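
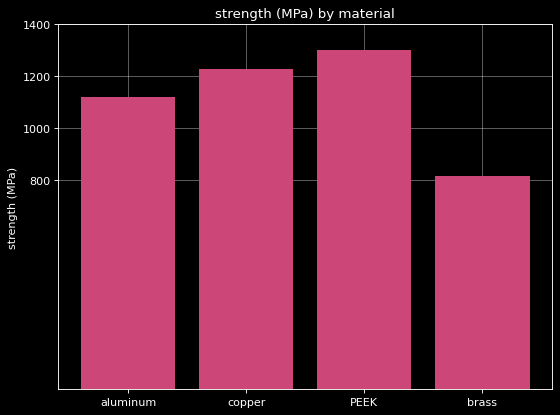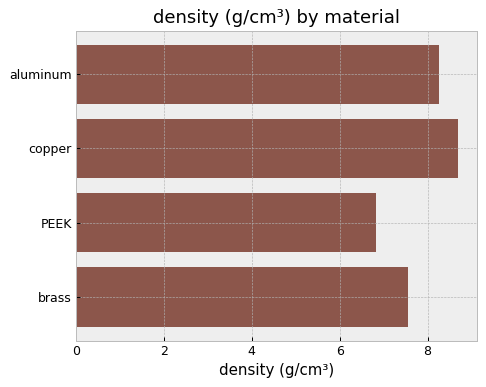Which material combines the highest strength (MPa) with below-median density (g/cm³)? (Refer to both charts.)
Chart 2 median density (g/cm³) ≈ 8; below-median materials: PEEK, brass. Among those, PEEK has the highest strength (MPa) (≈ 1200).

PEEK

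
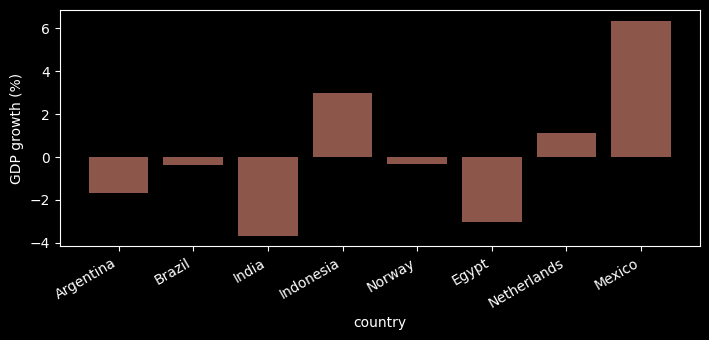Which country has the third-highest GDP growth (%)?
Top 4: Mexico ≈ 6, Indonesia ≈ 3, Netherlands ≈ 1, Norway ≈ 0.

Netherlands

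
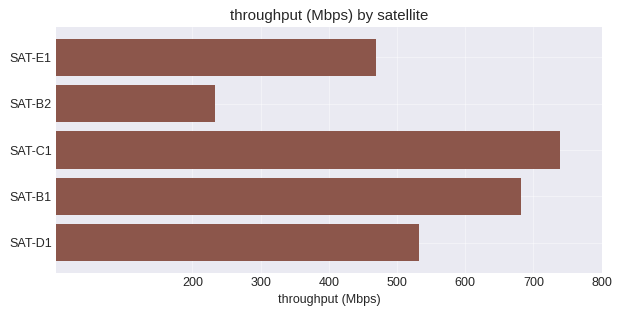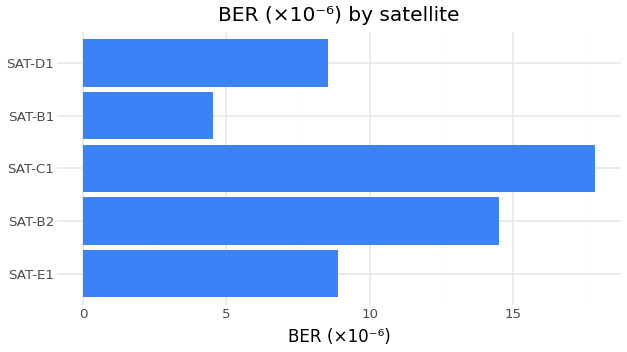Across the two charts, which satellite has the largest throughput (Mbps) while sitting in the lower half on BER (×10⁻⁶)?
Chart 2 median BER (×10⁻⁶) ≈ 8; below-median satellites: SAT-B1, SAT-D1. Among those, SAT-B1 has the highest throughput (Mbps) (≈ 700).

SAT-B1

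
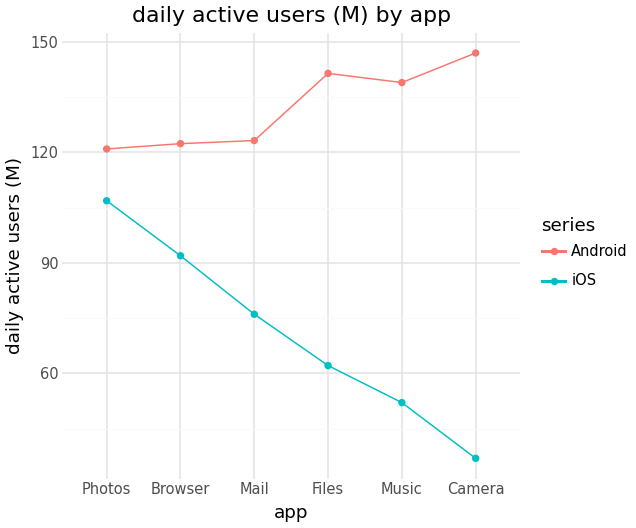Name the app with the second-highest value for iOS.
Top 3 for iOS: Photos ≈ 110, Browser ≈ 90, Mail ≈ 80.

Browser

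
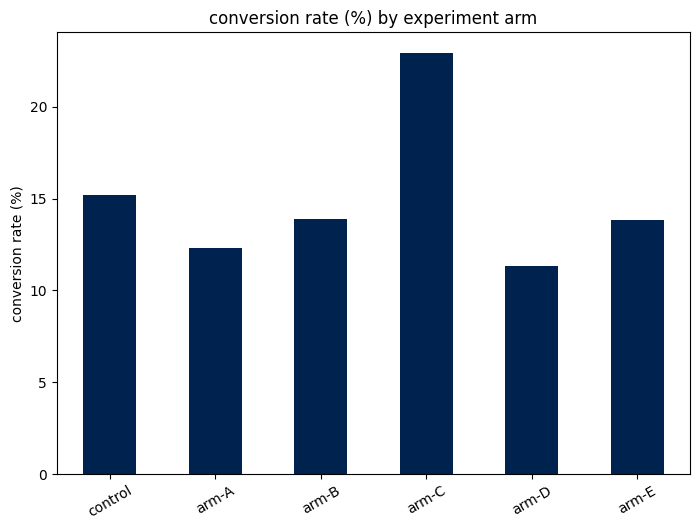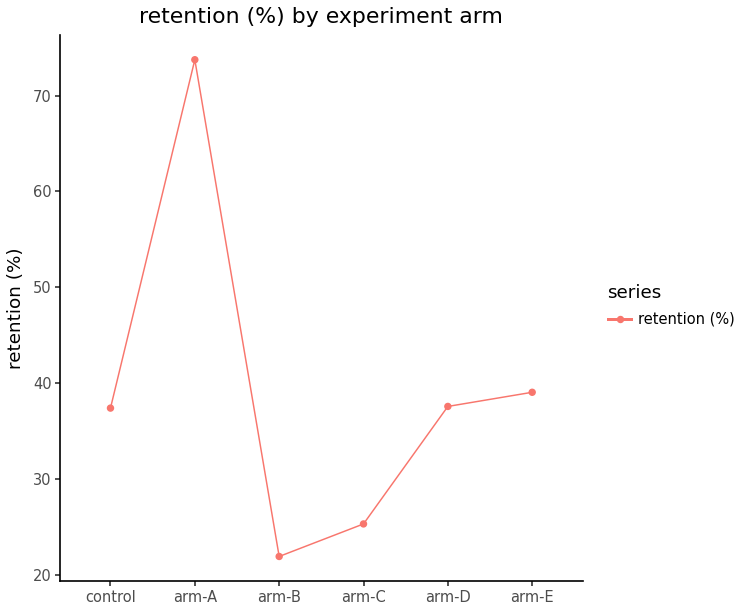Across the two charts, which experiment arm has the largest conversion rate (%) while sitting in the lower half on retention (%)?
arm-C

Chart 2 median retention (%) ≈ 40; below-median experiment arms: control, arm-B, arm-C. Among those, arm-C has the highest conversion rate (%) (≈ 25).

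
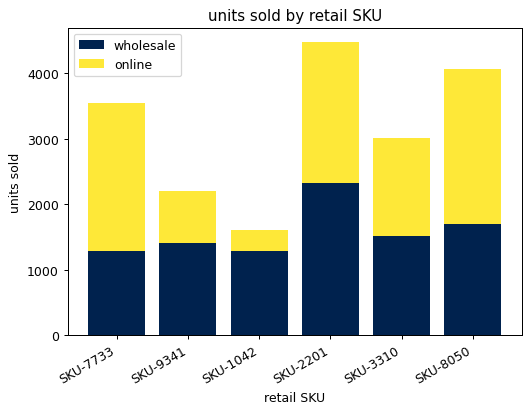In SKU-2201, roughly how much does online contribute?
online top ≈ 4500, bottom ≈ 2500; segment ≈ 2000.

≈ 2000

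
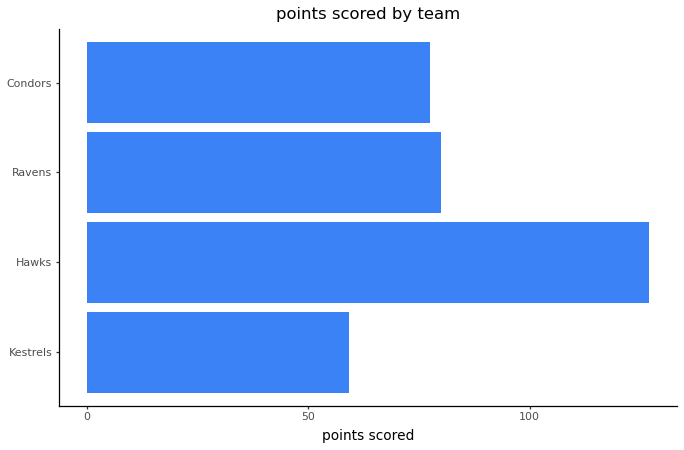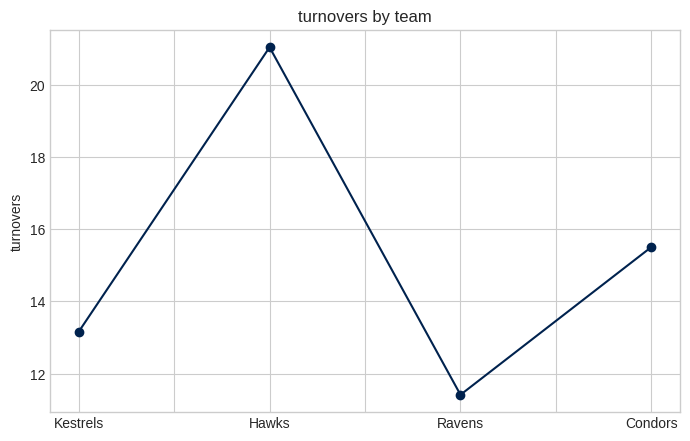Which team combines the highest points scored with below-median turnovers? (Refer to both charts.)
Chart 2 median turnovers ≈ 14; below-median teams: Kestrels, Ravens. Among those, Ravens has the highest points scored (≈ 80).

Ravens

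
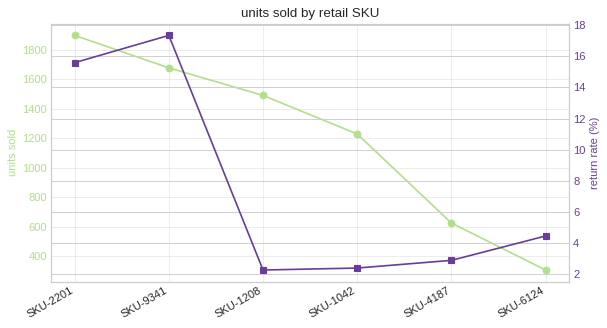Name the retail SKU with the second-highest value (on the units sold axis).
Top 3 (on the units sold axis): SKU-2201 ≈ 1800, SKU-9341 ≈ 1600, SKU-1208 ≈ 1400.

SKU-9341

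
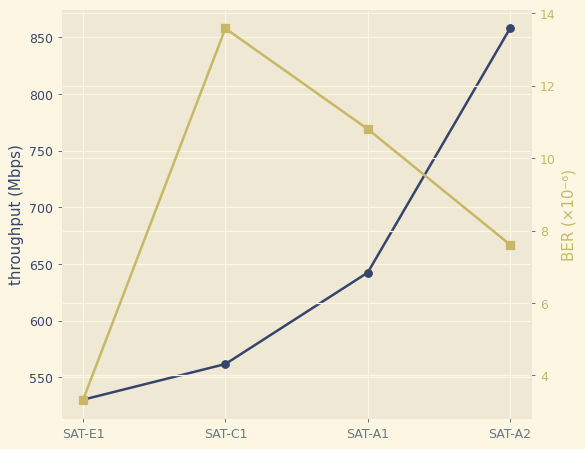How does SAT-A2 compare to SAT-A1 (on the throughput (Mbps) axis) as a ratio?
SAT-A2 ≈ 850, SAT-A1 ≈ 650; 850/650 ≈ 1.31.

≈ 1.31×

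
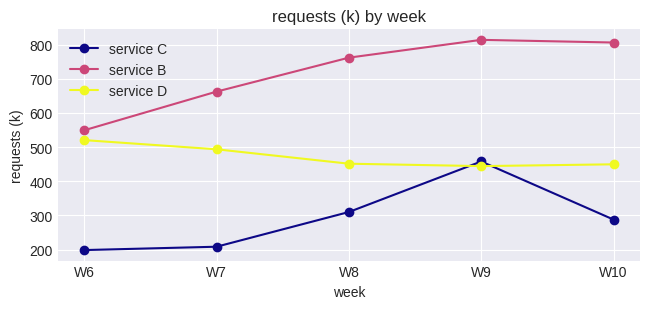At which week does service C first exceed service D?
W9

W8: service C ≈ 300 vs service D ≈ 500 (not yet); W9: service C ≈ 500 vs service D ≈ 400 (first crossover).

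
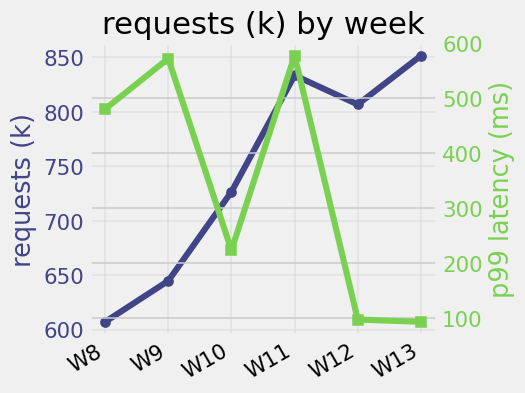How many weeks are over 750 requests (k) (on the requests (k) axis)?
Above 750: W11, W12, W13.

3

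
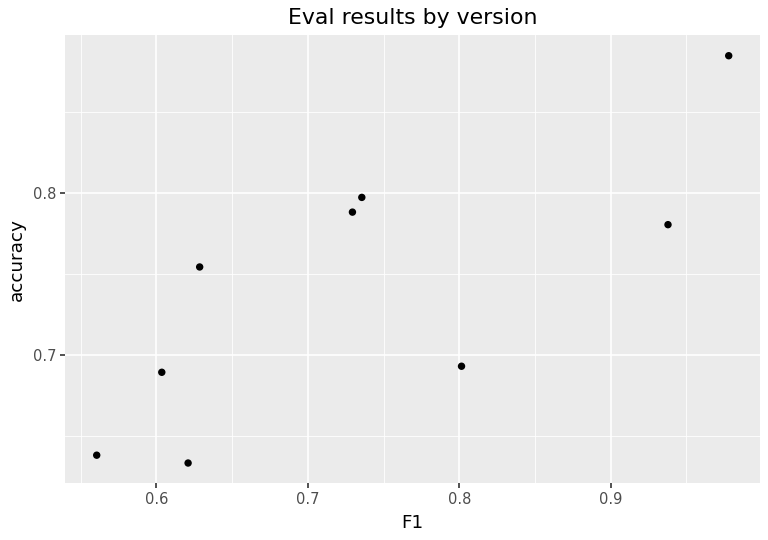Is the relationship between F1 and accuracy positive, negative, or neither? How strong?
positive, strong

Points are positively correlated; strong (|r| ≈ 0.8).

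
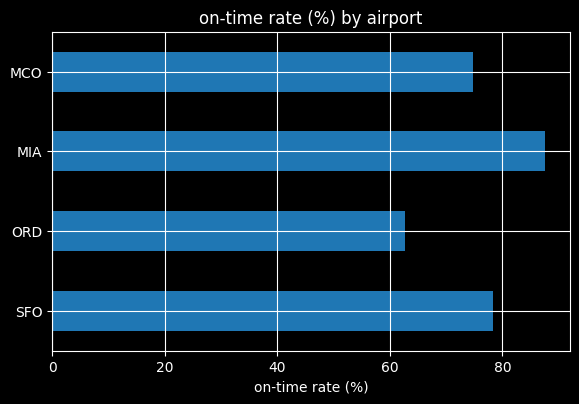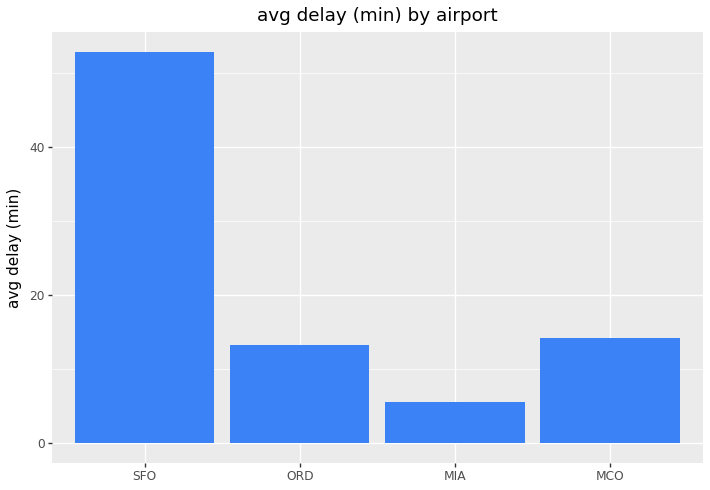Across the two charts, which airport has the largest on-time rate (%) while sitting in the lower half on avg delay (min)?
MIA

Chart 2 median avg delay (min) ≈ 15; below-median airports: ORD, MIA. Among those, MIA has the highest on-time rate (%) (≈ 90).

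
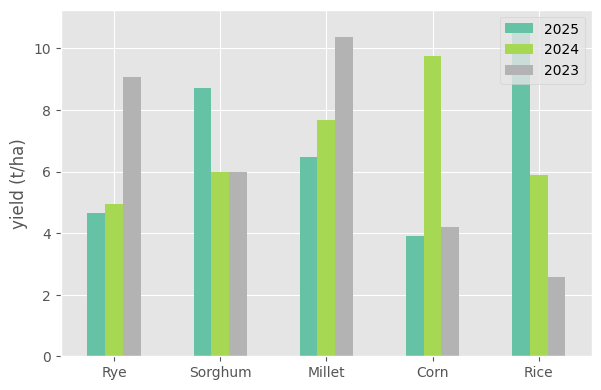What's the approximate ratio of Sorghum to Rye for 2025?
≈ 1.8×

Sorghum ≈ 9, Rye ≈ 5; 9/5 ≈ 1.8.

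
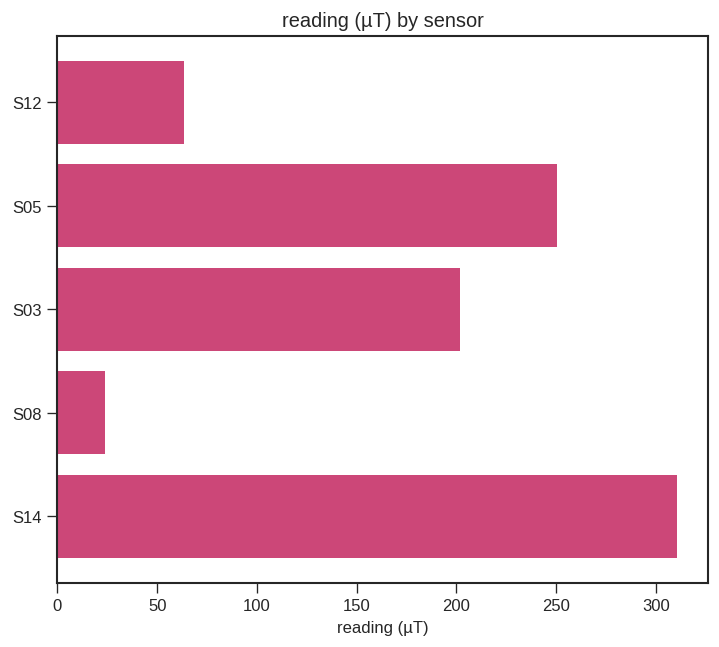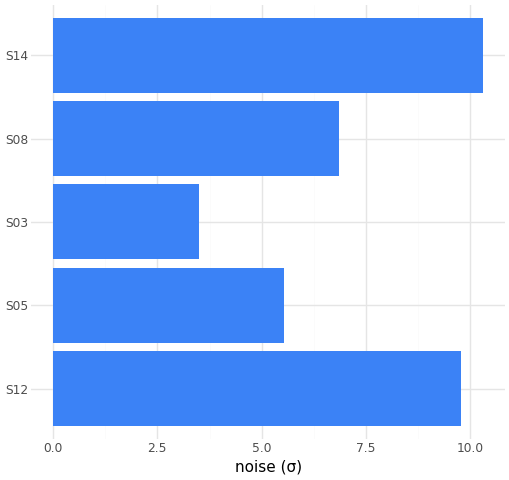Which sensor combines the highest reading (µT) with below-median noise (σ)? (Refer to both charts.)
S05

Chart 2 median noise (σ) ≈ 7; below-median sensors: S05, S03. Among those, S05 has the highest reading (µT) (≈ 250).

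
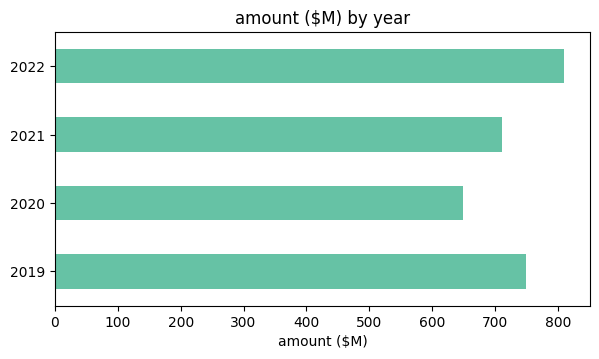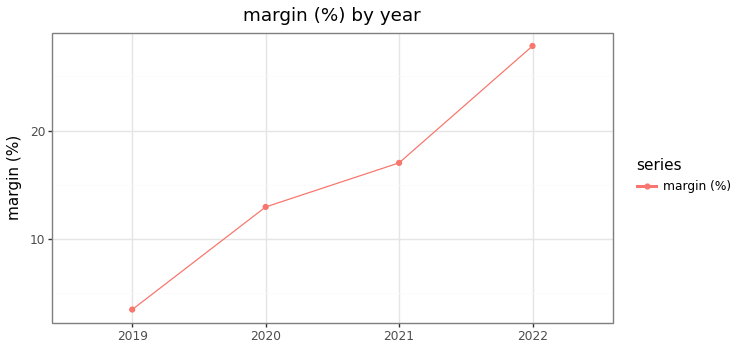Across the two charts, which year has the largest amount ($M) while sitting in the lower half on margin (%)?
Chart 2 median margin (%) ≈ 15; below-median years: 2019, 2020. Among those, 2019 has the highest amount ($M) (≈ 700).

2019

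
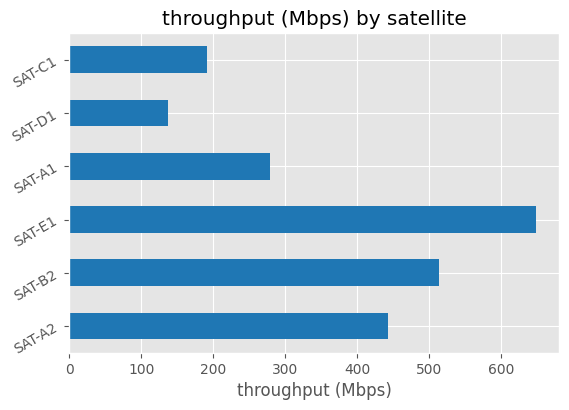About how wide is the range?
≈ 500

Max SAT-E1 ≈ 600, min SAT-D1 ≈ 100; range ≈ 500.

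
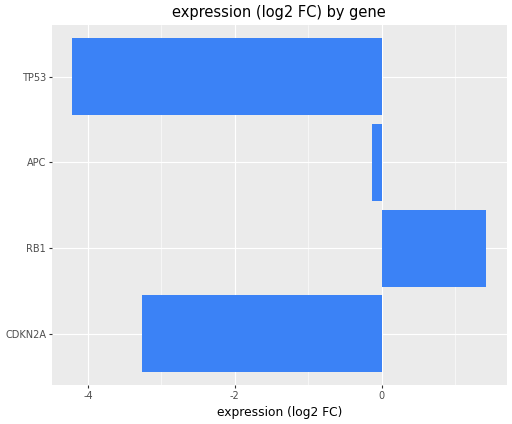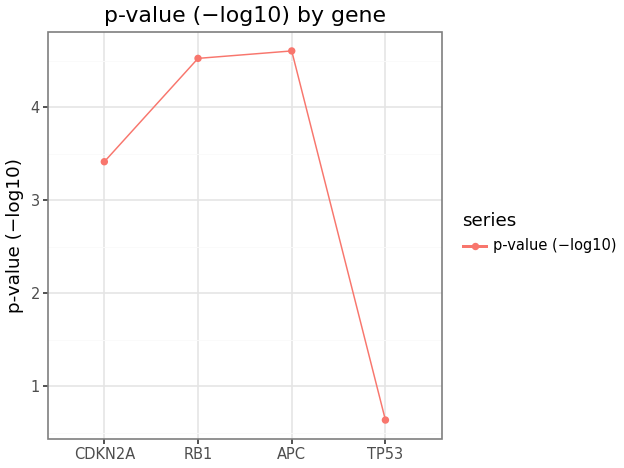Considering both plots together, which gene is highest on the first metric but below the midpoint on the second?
Chart 2 median p-value (−log10) ≈ 4; below-median genes: CDKN2A, TP53. Among those, CDKN2A has the highest expression (log2 FC) (≈ -3.2).

CDKN2A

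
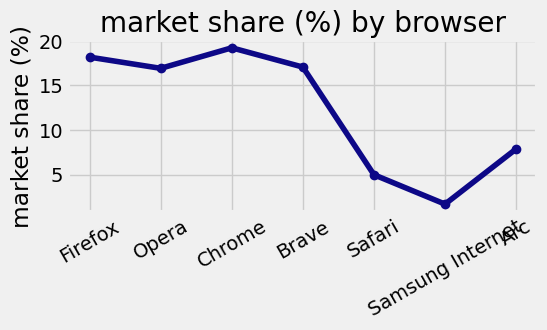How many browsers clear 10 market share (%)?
Above 10: Firefox, Opera, Chrome, Brave.

4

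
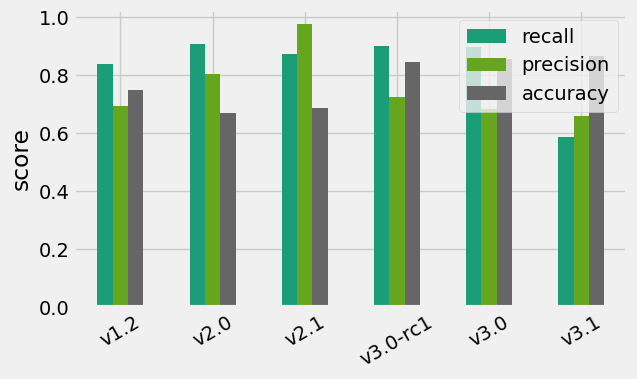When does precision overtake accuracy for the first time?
v1.2: precision ≈ 0.7 vs accuracy ≈ 0.7 (not yet); v2.0: precision ≈ 0.8 vs accuracy ≈ 0.7 (first crossover).

v2.0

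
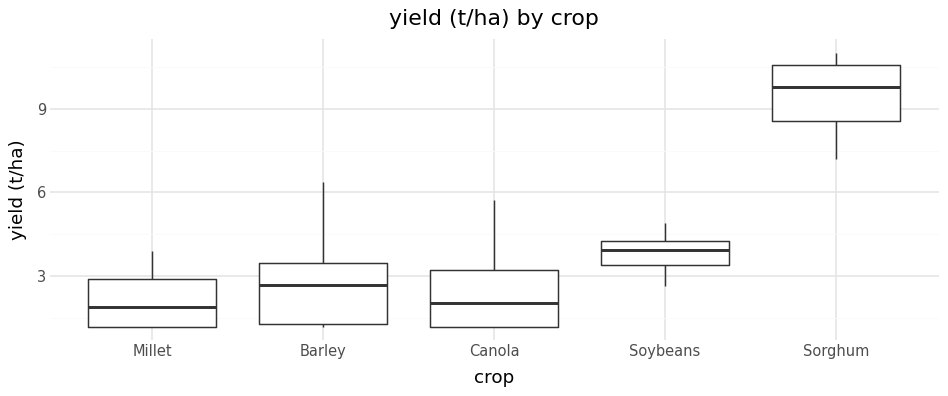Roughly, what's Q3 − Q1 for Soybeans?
Q3 ≈ 4, Q1 ≈ 3; IQR ≈ 1.

≈ 1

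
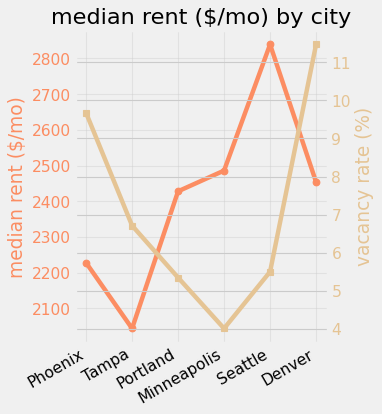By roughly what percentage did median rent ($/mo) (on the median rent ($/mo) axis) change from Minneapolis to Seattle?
≈ +12%

Minneapolis ≈ 2500, Seattle ≈ 2800; (2800 − 2500) / 2500 ≈ +12%.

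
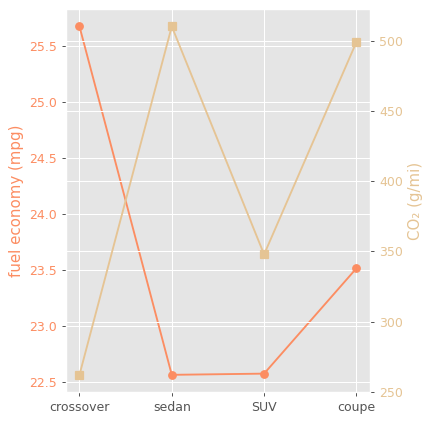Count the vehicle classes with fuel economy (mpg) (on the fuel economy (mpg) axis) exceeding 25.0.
1

Above 25.0: crossover.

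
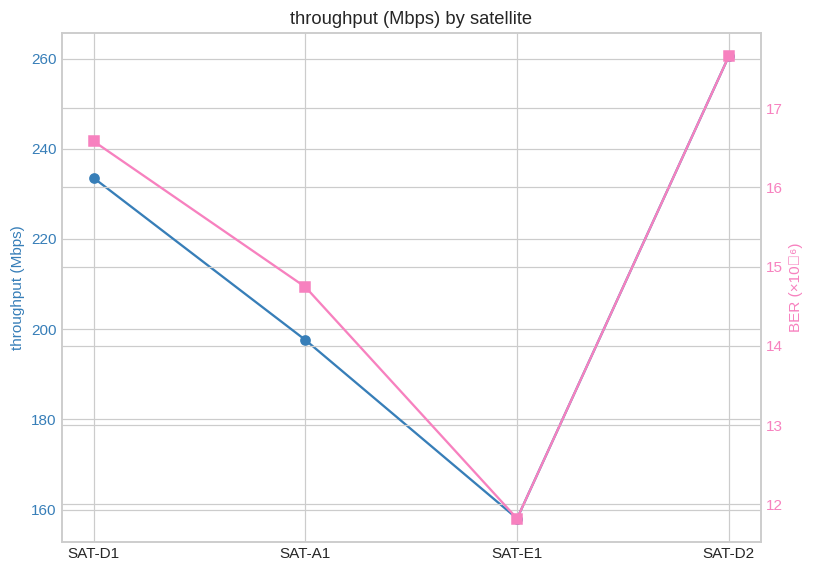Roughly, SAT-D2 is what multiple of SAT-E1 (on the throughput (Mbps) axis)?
SAT-D2 ≈ 260, SAT-E1 ≈ 160; 260/160 ≈ 1.62.

≈ 1.62×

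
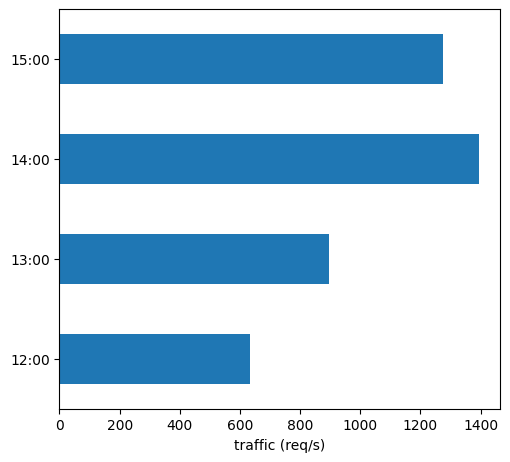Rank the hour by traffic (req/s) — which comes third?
Top 4: 14:00 ≈ 1400, 15:00 ≈ 1200, 13:00 ≈ 800, 12:00 ≈ 600.

13:00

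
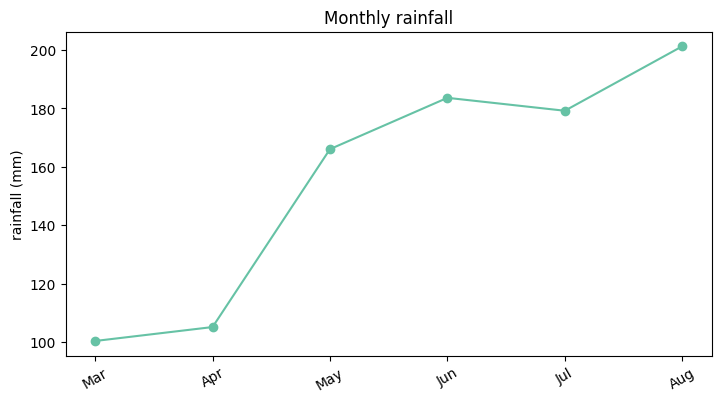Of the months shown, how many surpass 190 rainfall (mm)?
1

Above 190: Aug.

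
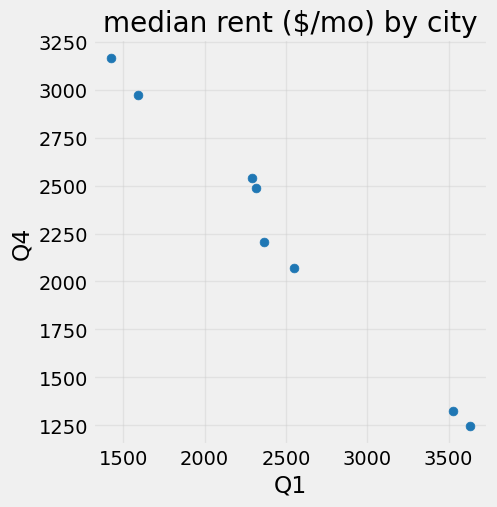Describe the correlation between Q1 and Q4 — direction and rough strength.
negative, strong

Points are negatively correlated; strong (|r| ≈ 1.0).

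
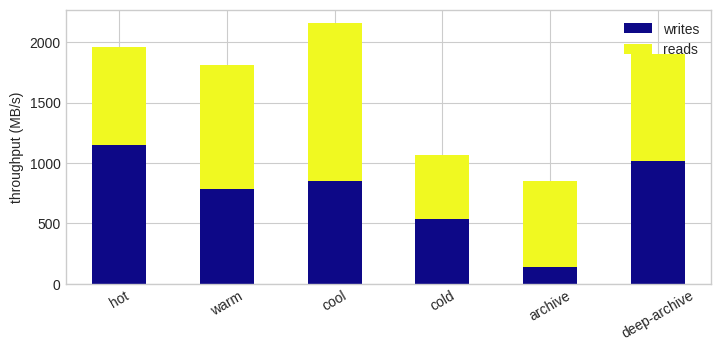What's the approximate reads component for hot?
≈ 800

reads top ≈ 2000, bottom ≈ 1200; segment ≈ 800.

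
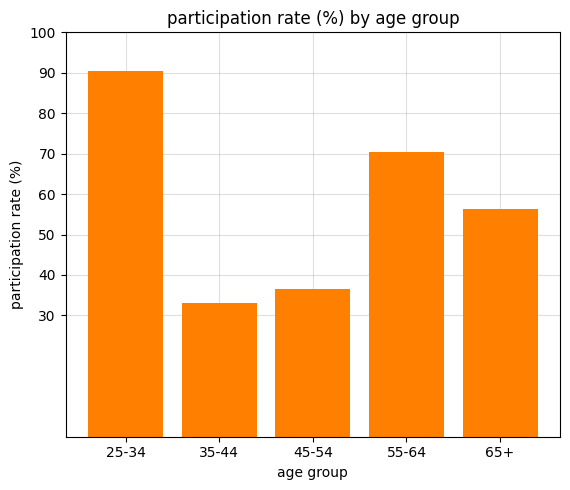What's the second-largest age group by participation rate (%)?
55-64

Top 3: 25-34 ≈ 90, 55-64 ≈ 70, 65+ ≈ 60.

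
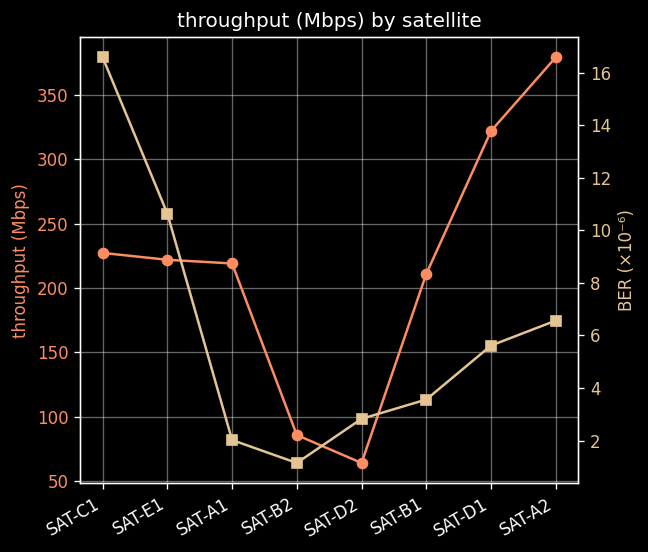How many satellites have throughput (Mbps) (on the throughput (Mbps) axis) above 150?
Above 150: SAT-C1, SAT-E1, SAT-A1, SAT-B1, SAT-D1, SAT-A2.

6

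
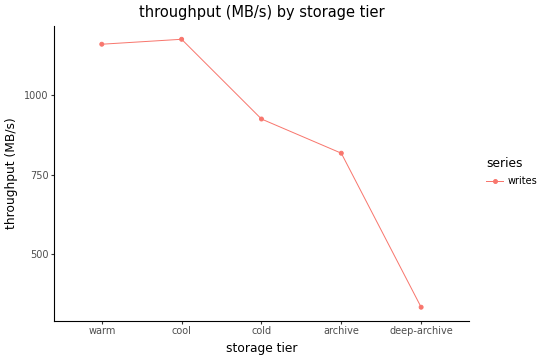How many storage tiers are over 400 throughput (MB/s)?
4

Above 400: warm, cool, cold, archive.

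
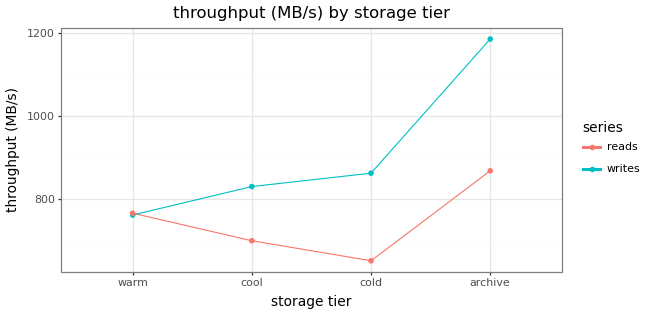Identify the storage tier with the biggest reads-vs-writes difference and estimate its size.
archive, ≈ 350 MB/s

archive: reads ≈ 850, writes ≈ 1200 → gap ≈ 350. Next-largest (cold) is only ≈ 200.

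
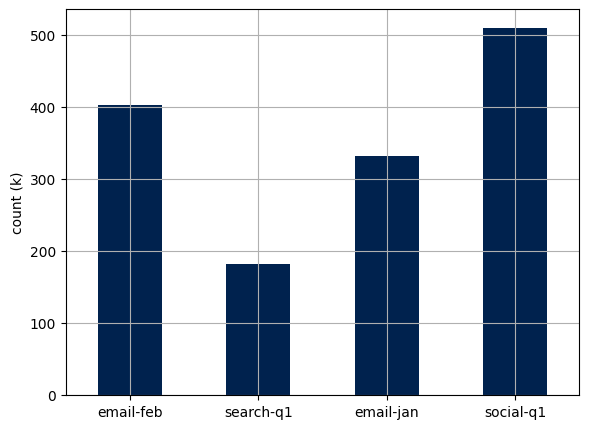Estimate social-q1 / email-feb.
≈ 1.25×

social-q1 ≈ 500, email-feb ≈ 400; 500/400 ≈ 1.25.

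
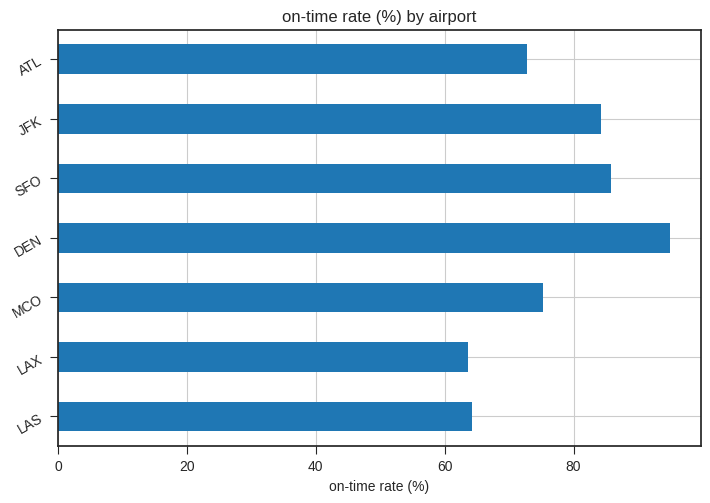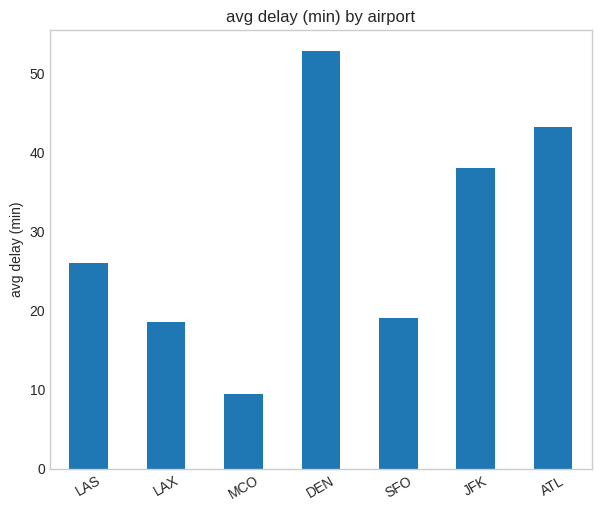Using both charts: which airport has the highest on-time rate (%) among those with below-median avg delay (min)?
SFO

Chart 2 median avg delay (min) ≈ 25; below-median airports: LAX, MCO, SFO. Among those, SFO has the highest on-time rate (%) (≈ 90).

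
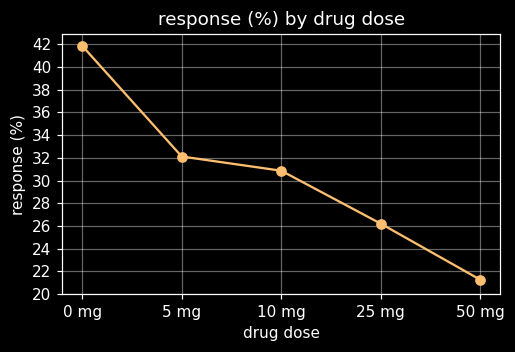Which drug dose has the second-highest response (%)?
Top 3: 0 mg ≈ 42, 5 mg ≈ 32, 10 mg ≈ 30.

5 mg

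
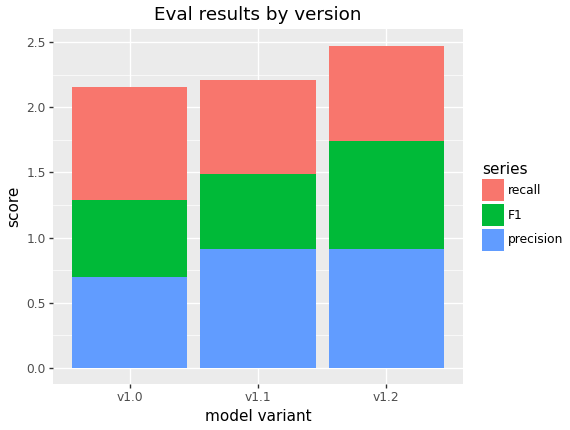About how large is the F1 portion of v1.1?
F1 top ≈ 1.5, bottom ≈ 1.0; segment ≈ 0.5.

≈ 0.5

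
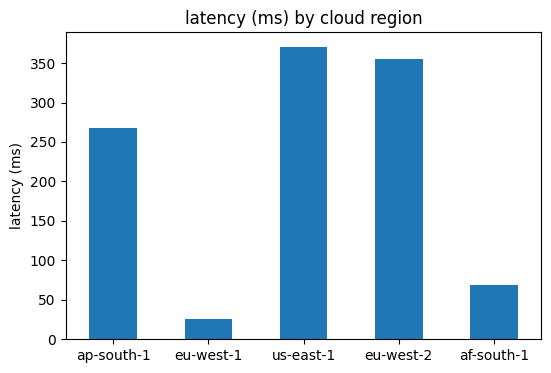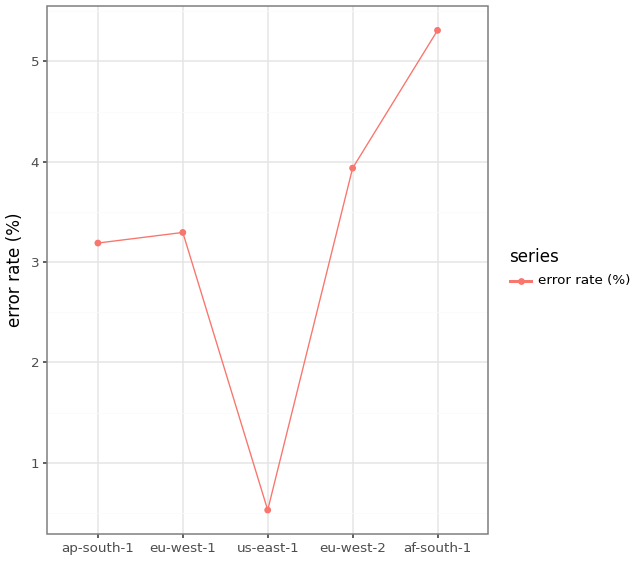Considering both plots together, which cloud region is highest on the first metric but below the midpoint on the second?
Chart 2 median error rate (%) ≈ 3.5; below-median cloud regions: ap-south-1, us-east-1. Among those, us-east-1 has the highest latency (ms) (≈ 350).

us-east-1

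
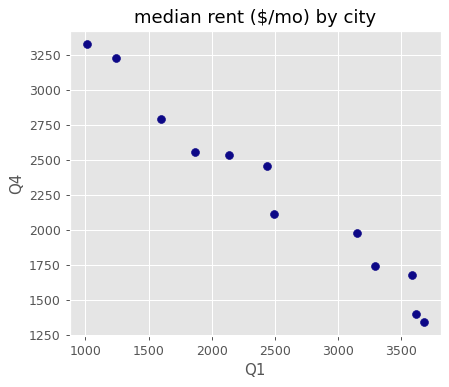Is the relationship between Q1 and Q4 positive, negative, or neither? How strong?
Points are negatively correlated; strong (|r| ≈ 1.0).

negative, strong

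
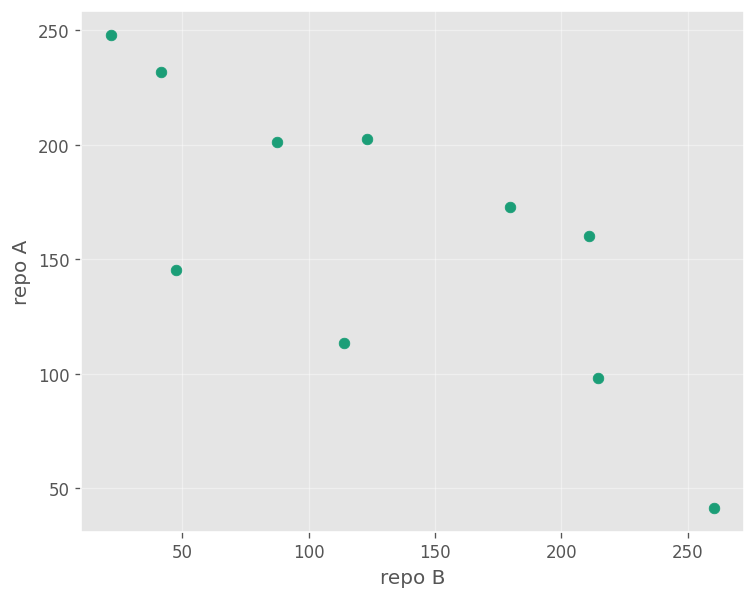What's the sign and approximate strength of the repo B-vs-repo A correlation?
Points are negatively correlated; strong (|r| ≈ 0.8).

negative, strong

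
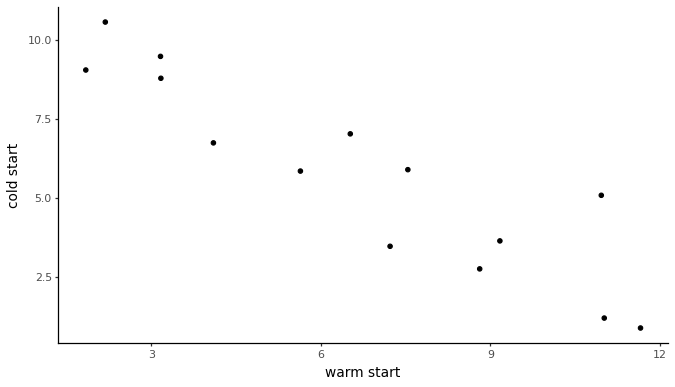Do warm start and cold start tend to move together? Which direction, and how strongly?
Points are negatively correlated; strong (|r| ≈ 0.9).

negative, strong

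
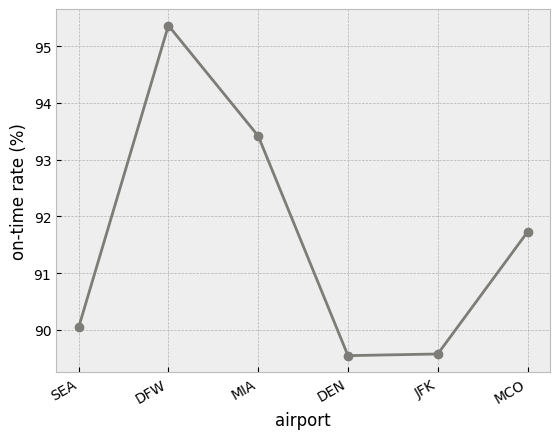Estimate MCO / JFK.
≈ 1.02×

MCO ≈ 91.5, JFK ≈ 89.5; 91.5/89.5 ≈ 1.02.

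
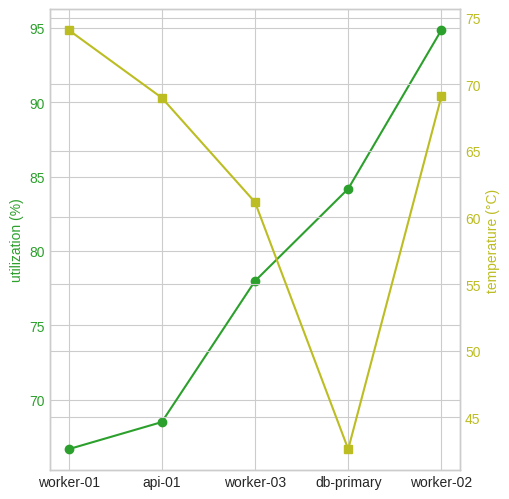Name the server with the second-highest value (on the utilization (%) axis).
Top 3 (on the utilization (%) axis): worker-02 ≈ 95, db-primary ≈ 85, worker-03 ≈ 80.

db-primary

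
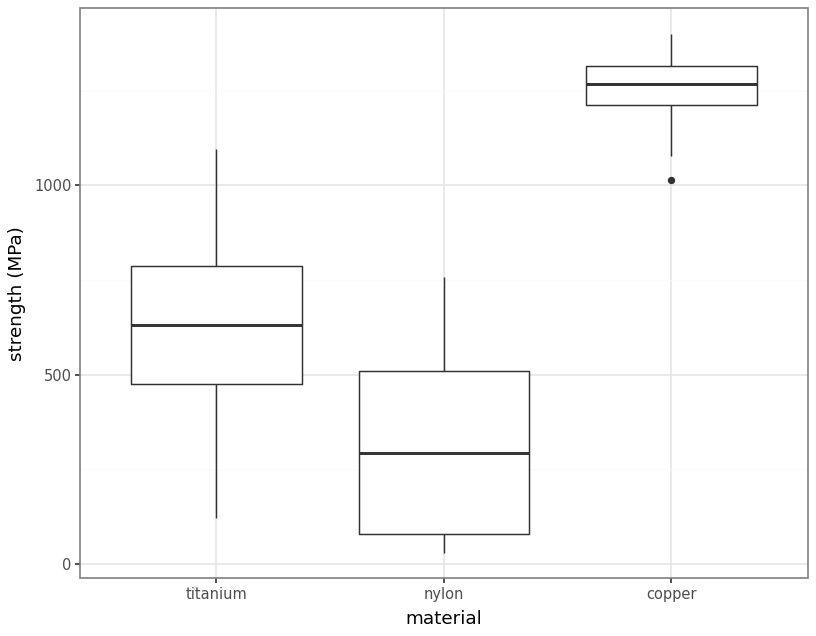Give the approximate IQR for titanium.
Q3 ≈ 800, Q1 ≈ 500; IQR ≈ 300.

≈ 300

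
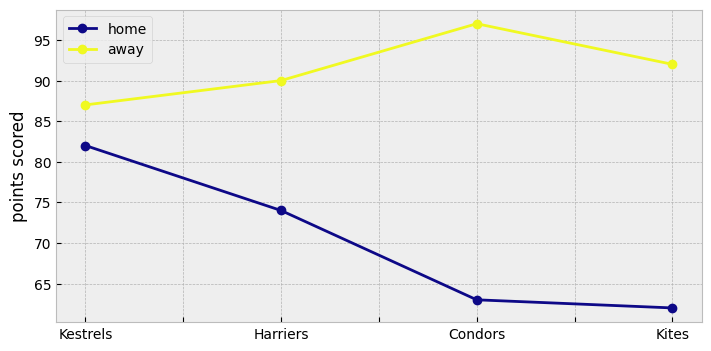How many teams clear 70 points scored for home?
Above 70: Kestrels, Harriers.

2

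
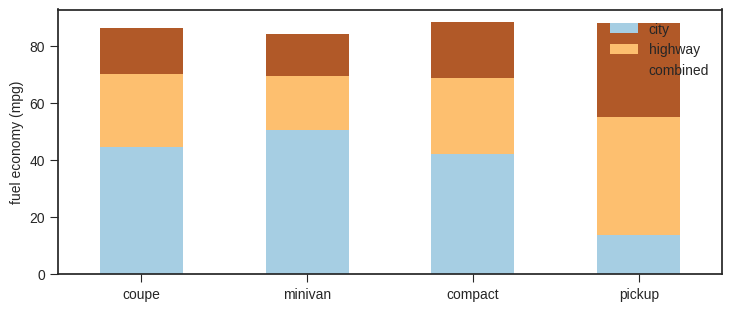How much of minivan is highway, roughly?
≈ 20

highway top ≈ 70, bottom ≈ 50; segment ≈ 20.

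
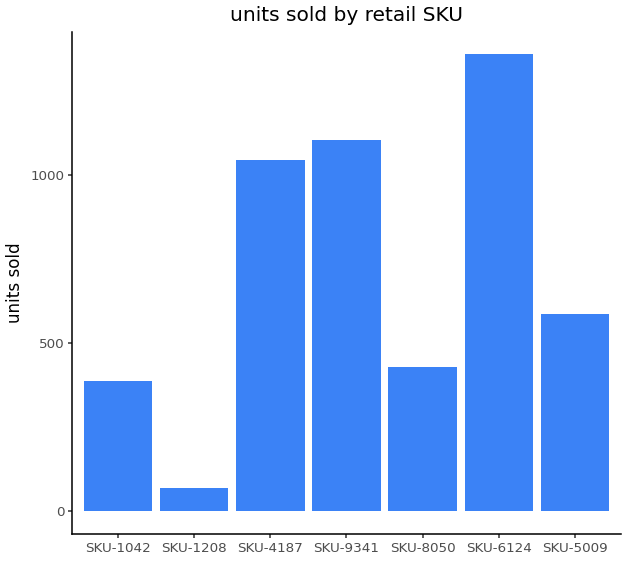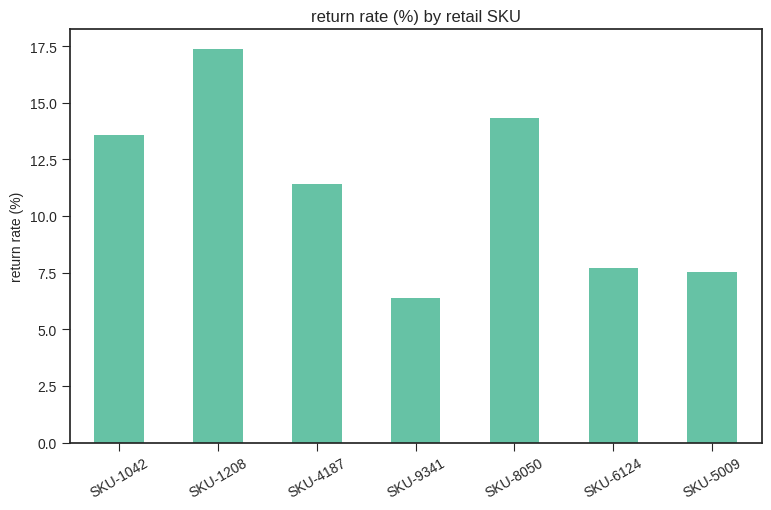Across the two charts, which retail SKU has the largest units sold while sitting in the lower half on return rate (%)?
SKU-6124

Chart 2 median return rate (%) ≈ 12; below-median retail SKUs: SKU-9341, SKU-6124, SKU-5009. Among those, SKU-6124 has the highest units sold (≈ 1400).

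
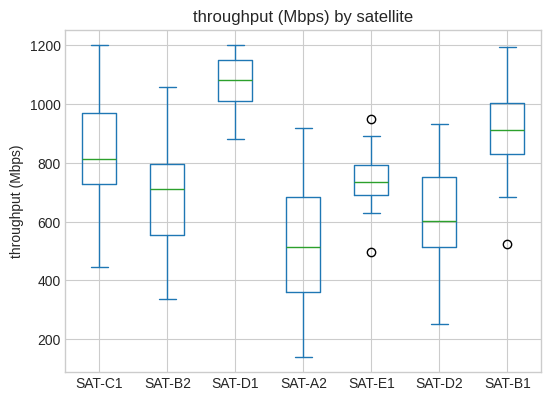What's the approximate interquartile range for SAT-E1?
Q3 ≈ 800, Q1 ≈ 700; IQR ≈ 100.

≈ 100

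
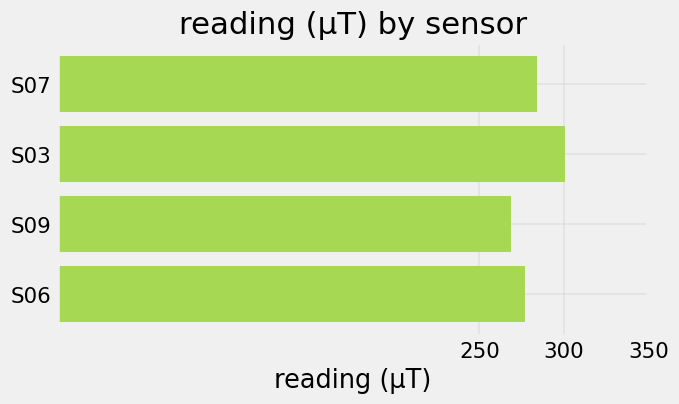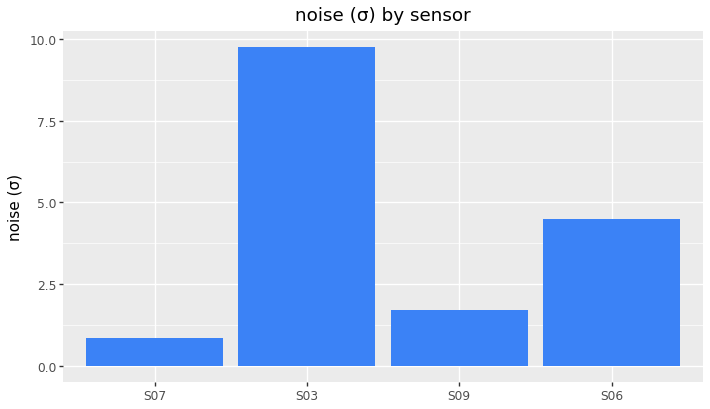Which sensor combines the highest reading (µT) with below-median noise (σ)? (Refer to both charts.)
S07

Chart 2 median noise (σ) ≈ 3; below-median sensors: S07, S09. Among those, S07 has the highest reading (µT) (≈ 300).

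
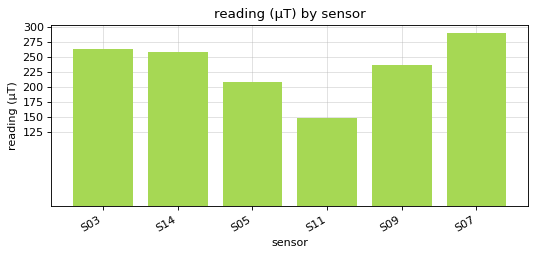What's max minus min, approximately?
Max S07 ≈ 300, min S11 ≈ 150; range ≈ 150.

≈ 150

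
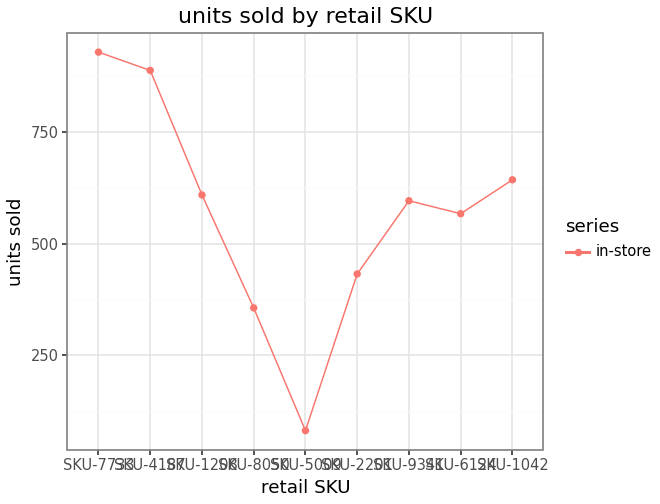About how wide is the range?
Max SKU-7733 ≈ 900, min SKU-5009 ≈ 100; range ≈ 800.

≈ 800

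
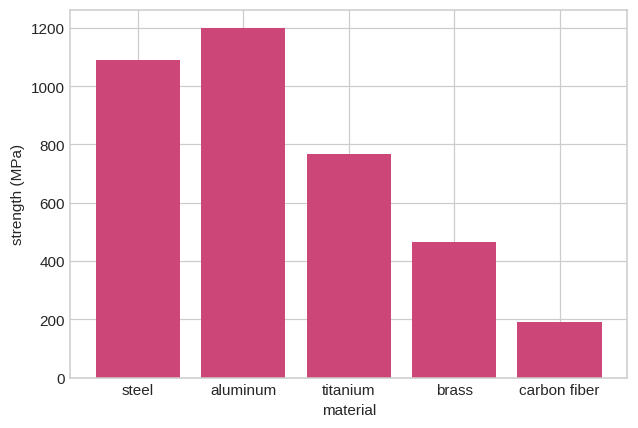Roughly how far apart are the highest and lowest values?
Max aluminum ≈ 1200, min carbon fiber ≈ 200; range ≈ 1000.

≈ 1000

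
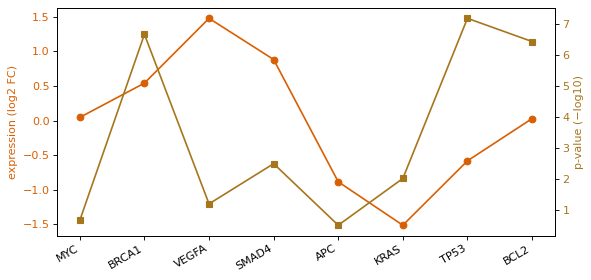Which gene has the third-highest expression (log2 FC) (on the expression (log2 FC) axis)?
Top 4 (on the expression (log2 FC) axis): VEGFA ≈ 1.5, SMAD4 ≈ 1.0, BRCA1 ≈ 0.5, MYC ≈ 0.0.

BRCA1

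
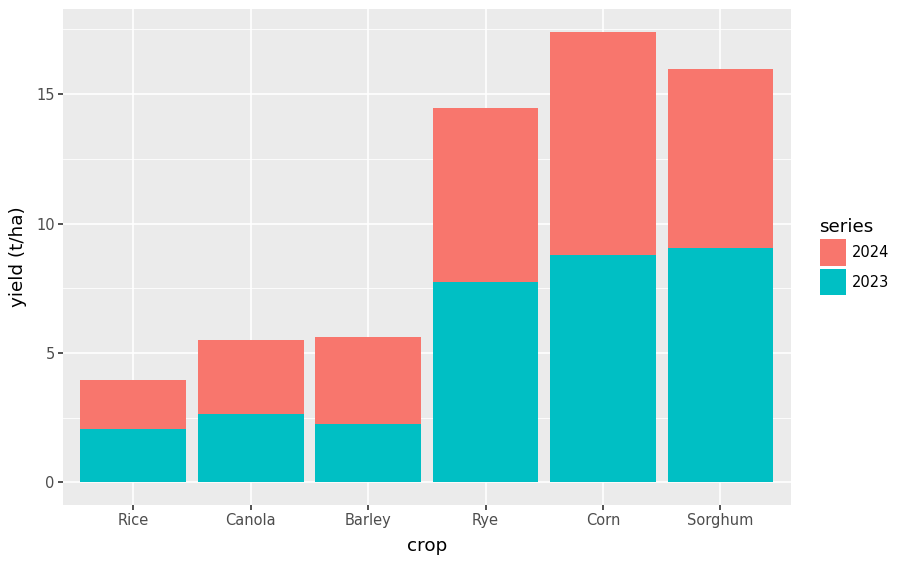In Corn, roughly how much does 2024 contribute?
2024 top ≈ 18, bottom ≈ 8; segment ≈ 10.

≈ 10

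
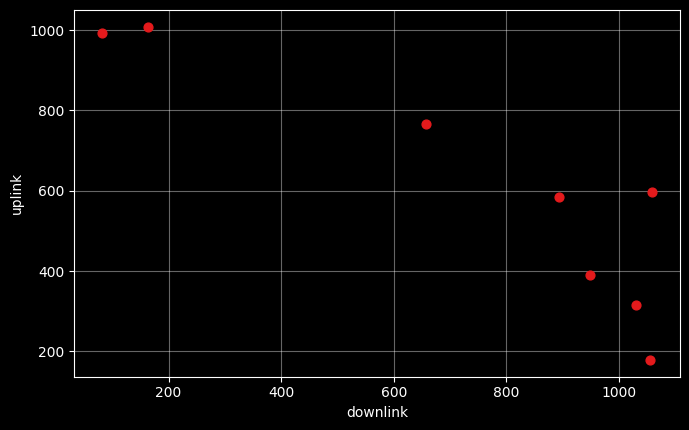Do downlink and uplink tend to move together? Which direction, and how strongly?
negative, strong

Points are negatively correlated; strong (|r| ≈ 0.9).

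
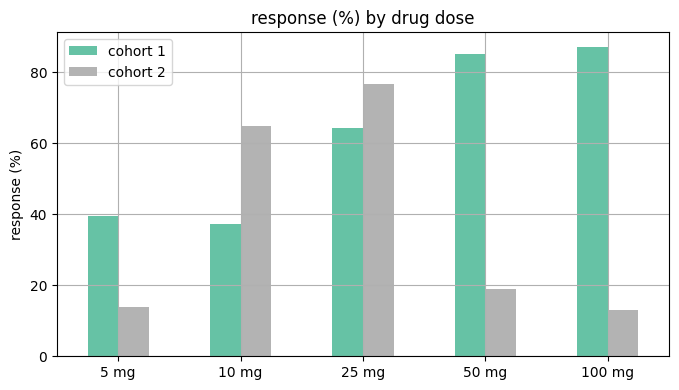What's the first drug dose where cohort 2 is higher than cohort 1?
5 mg: cohort 2 ≈ 10 vs cohort 1 ≈ 40 (not yet); 10 mg: cohort 2 ≈ 60 vs cohort 1 ≈ 40 (first crossover).

10 mg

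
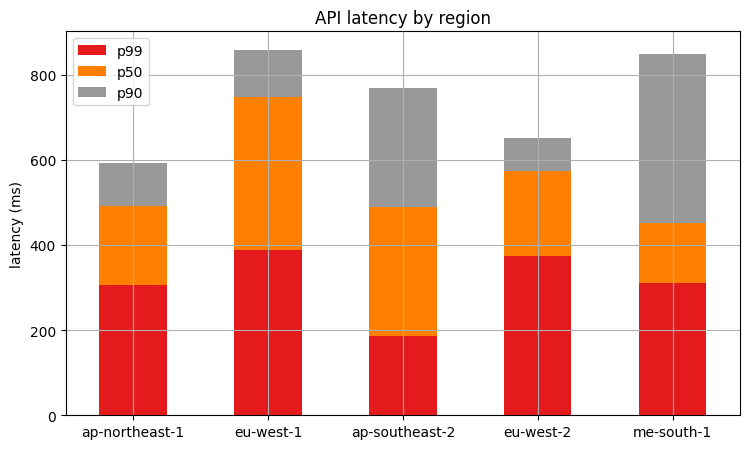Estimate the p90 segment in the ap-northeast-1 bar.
≈ 100

p90 top ≈ 600, bottom ≈ 500; segment ≈ 100.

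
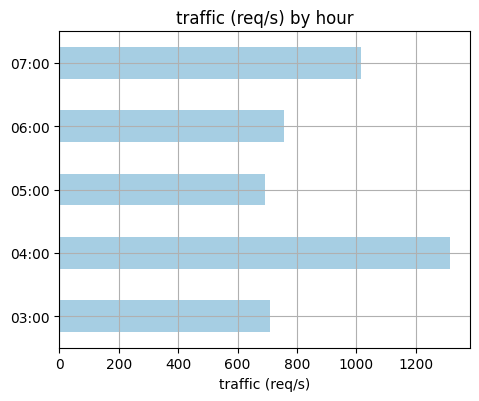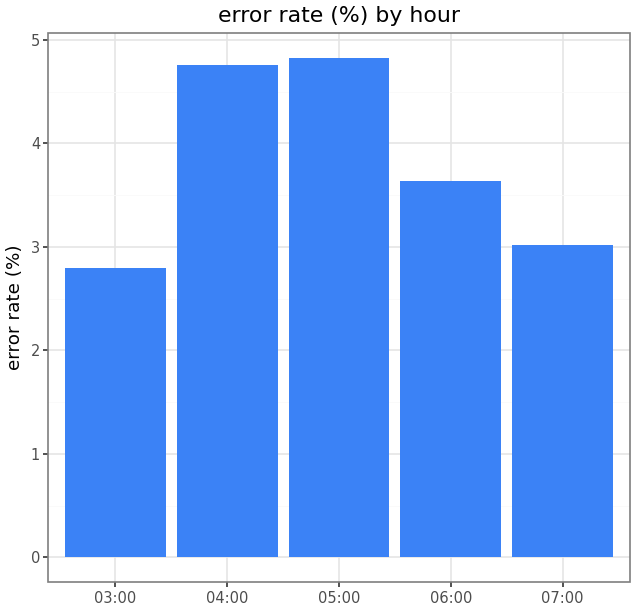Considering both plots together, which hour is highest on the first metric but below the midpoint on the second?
07:00

Chart 2 median error rate (%) ≈ 3.5; below-median hours: 03:00, 07:00. Among those, 07:00 has the highest traffic (req/s) (≈ 1000).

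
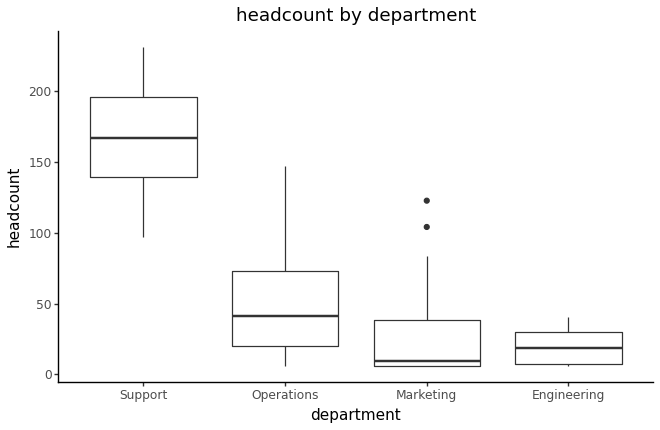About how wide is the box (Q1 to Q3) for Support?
Q3 ≈ 200, Q1 ≈ 140; IQR ≈ 60.

≈ 60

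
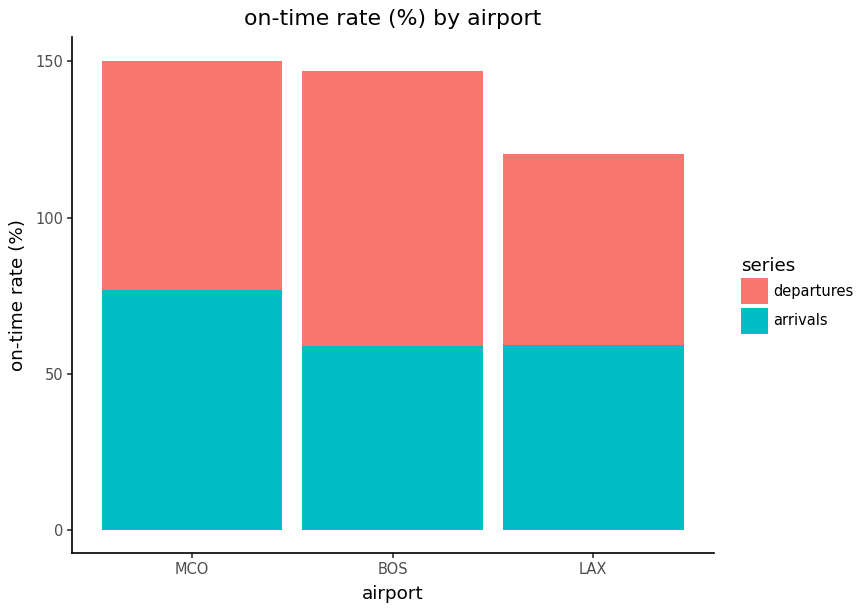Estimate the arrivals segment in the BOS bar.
≈ 60

arrivals top ≈ 60, bottom ≈ 0; segment ≈ 60.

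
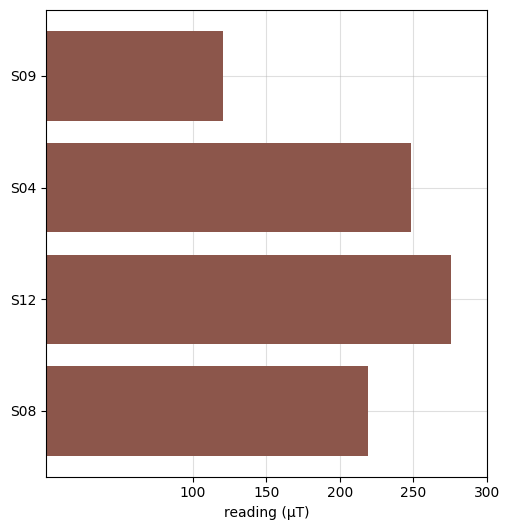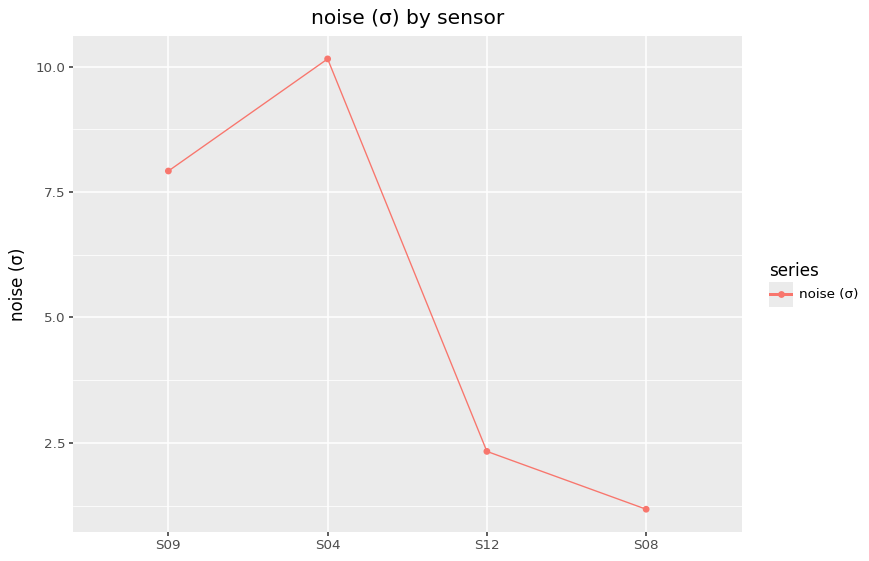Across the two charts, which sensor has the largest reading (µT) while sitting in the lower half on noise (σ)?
S12

Chart 2 median noise (σ) ≈ 5; below-median sensors: S12, S08. Among those, S12 has the highest reading (µT) (≈ 300).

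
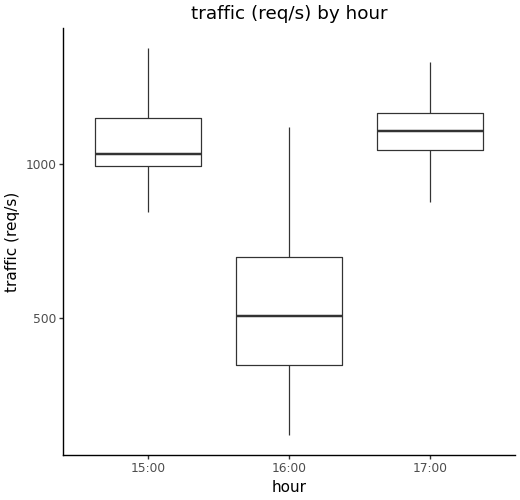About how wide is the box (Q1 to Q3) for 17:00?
≈ 100

Q3 ≈ 1150, Q1 ≈ 1050; IQR ≈ 100.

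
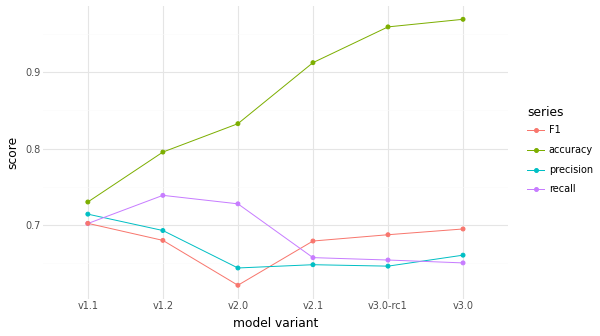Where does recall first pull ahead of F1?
v1.2

v1.1: recall ≈ 0.70 vs F1 ≈ 0.70 (not yet); v1.2: recall ≈ 0.75 vs F1 ≈ 0.70 (first crossover).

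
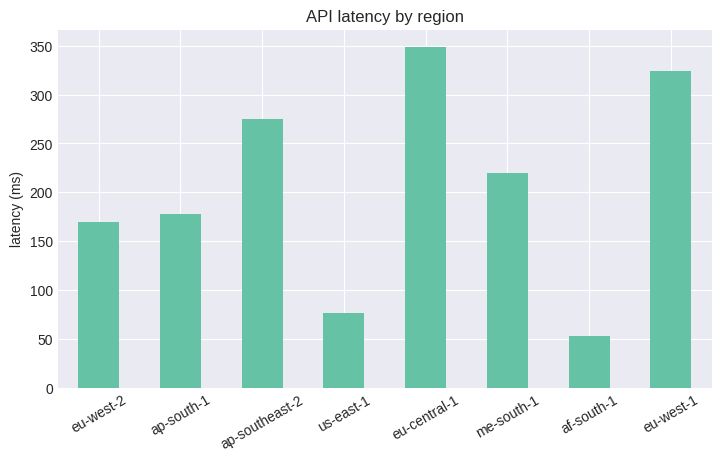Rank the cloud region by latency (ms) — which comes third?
ap-southeast-2

Top 4: eu-central-1 ≈ 350, eu-west-1 ≈ 300, ap-southeast-2 ≈ 250, me-south-1 ≈ 200.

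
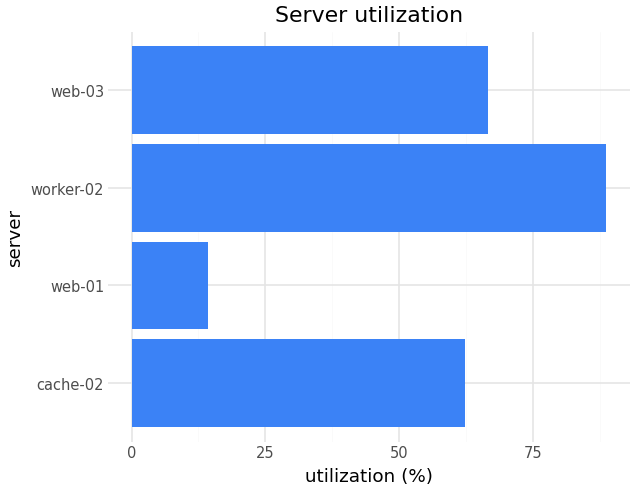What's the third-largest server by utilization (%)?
Top 4: worker-02 ≈ 90, web-03 ≈ 70, cache-02 ≈ 60, web-01 ≈ 10.

cache-02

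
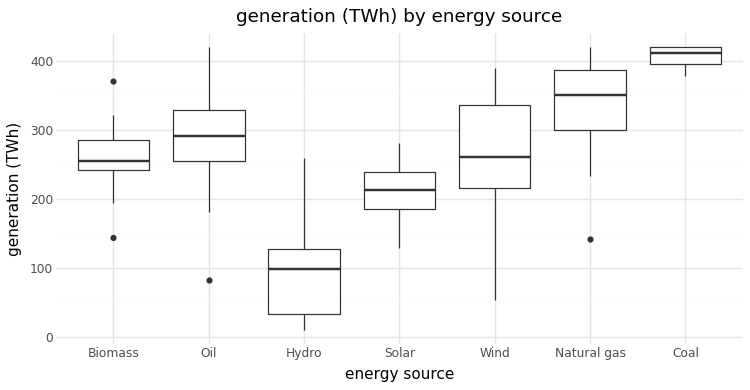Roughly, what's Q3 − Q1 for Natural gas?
Q3 ≈ 400, Q1 ≈ 300; IQR ≈ 100.

≈ 100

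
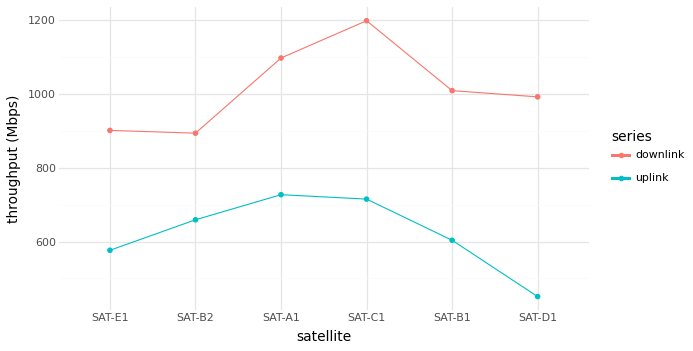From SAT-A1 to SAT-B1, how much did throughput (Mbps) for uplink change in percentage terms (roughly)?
SAT-A1 ≈ 700, SAT-B1 ≈ 600; (600 − 700) / 700 ≈ -14.3%.

≈ -14.3%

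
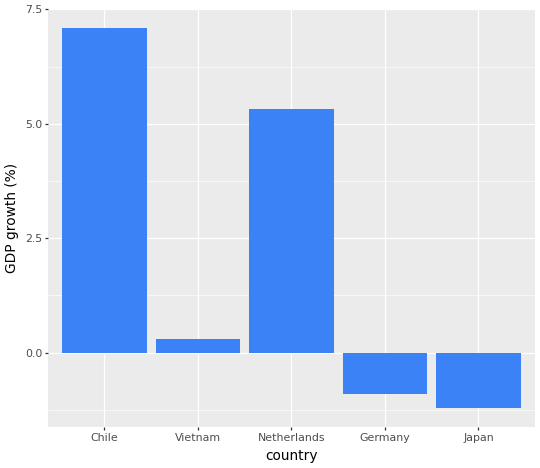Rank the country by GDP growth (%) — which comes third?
Vietnam

Top 4: Chile ≈ 7, Netherlands ≈ 5, Vietnam ≈ 0, Germany ≈ -1.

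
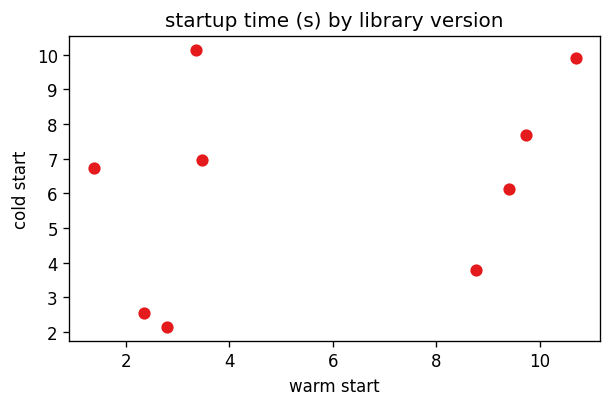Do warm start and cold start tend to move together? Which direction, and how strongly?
positive, weak

Points are positively correlated; weak (|r| ≈ 0.3).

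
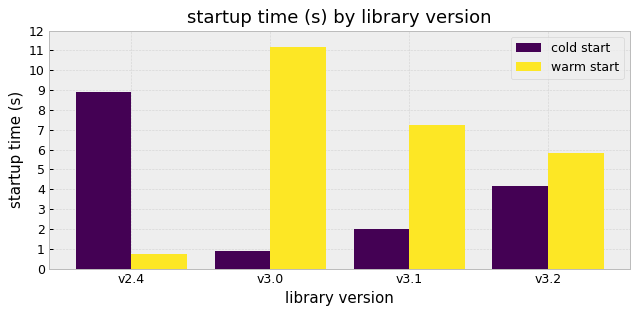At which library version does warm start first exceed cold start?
v3.0

v2.4: warm start ≈ 1 vs cold start ≈ 9 (not yet); v3.0: warm start ≈ 11 vs cold start ≈ 1 (first crossover).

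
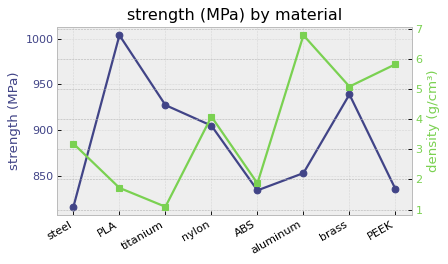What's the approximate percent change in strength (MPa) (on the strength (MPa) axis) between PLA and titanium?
PLA ≈ 1000, titanium ≈ 920; (920 − 1000) / 1000 ≈ -8%.

≈ -8%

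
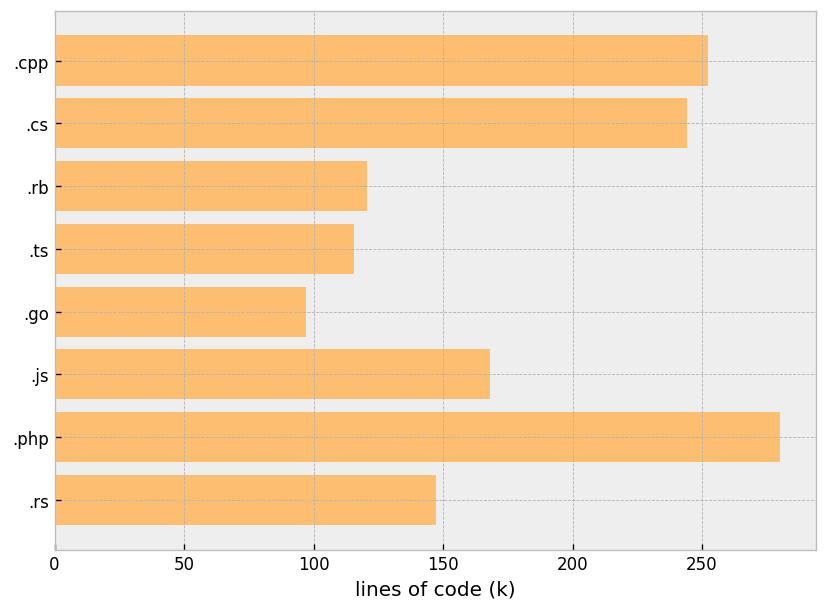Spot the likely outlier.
.php ≈ 275; the rest sit between ≈ 100 and ≈ 250.

.php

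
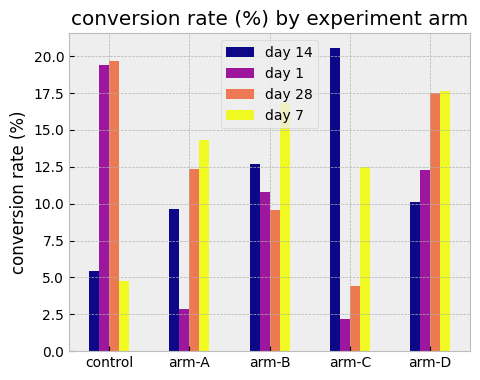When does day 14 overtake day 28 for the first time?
arm-B

arm-A: day 14 ≈ 10 vs day 28 ≈ 12 (not yet); arm-B: day 14 ≈ 12 vs day 28 ≈ 10 (first crossover).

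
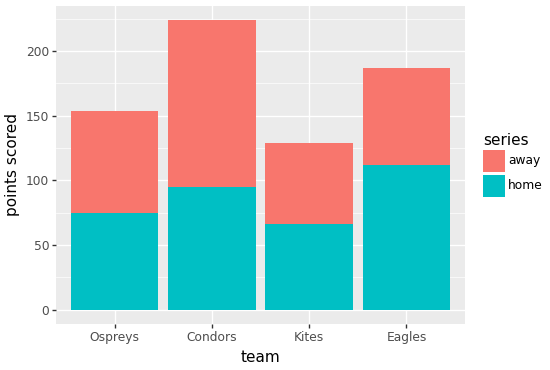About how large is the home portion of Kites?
≈ 60

home top ≈ 60, bottom ≈ 0; segment ≈ 60.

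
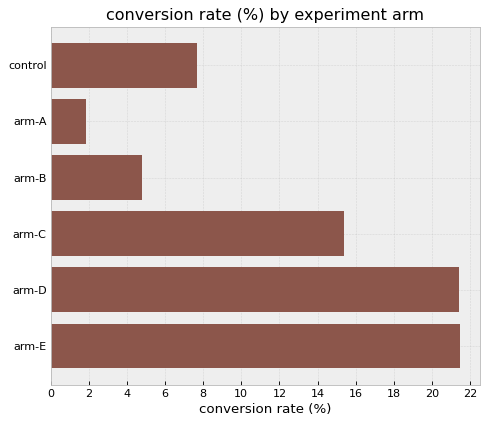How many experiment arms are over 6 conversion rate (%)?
4

Above 6: control, arm-C, arm-D, arm-E.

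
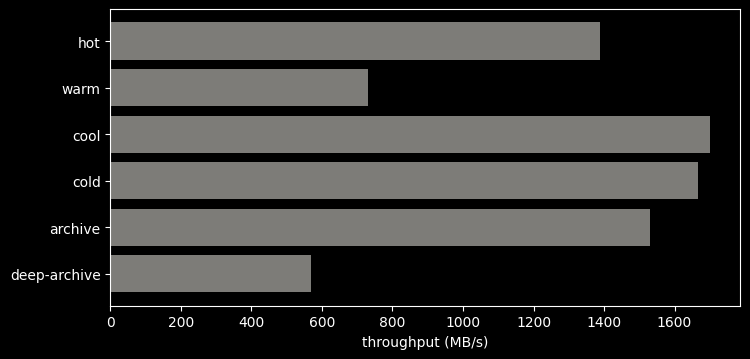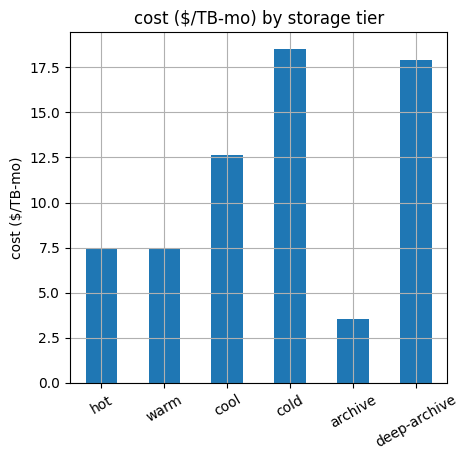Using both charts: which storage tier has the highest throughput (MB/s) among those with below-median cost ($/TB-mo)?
Chart 2 median cost ($/TB-mo) ≈ 10; below-median storage tiers: hot, warm, archive. Among those, archive has the highest throughput (MB/s) (≈ 1600).

archive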